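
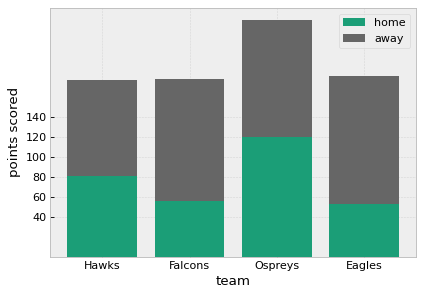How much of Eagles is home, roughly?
≈ 60

home top ≈ 60, bottom ≈ 0; segment ≈ 60.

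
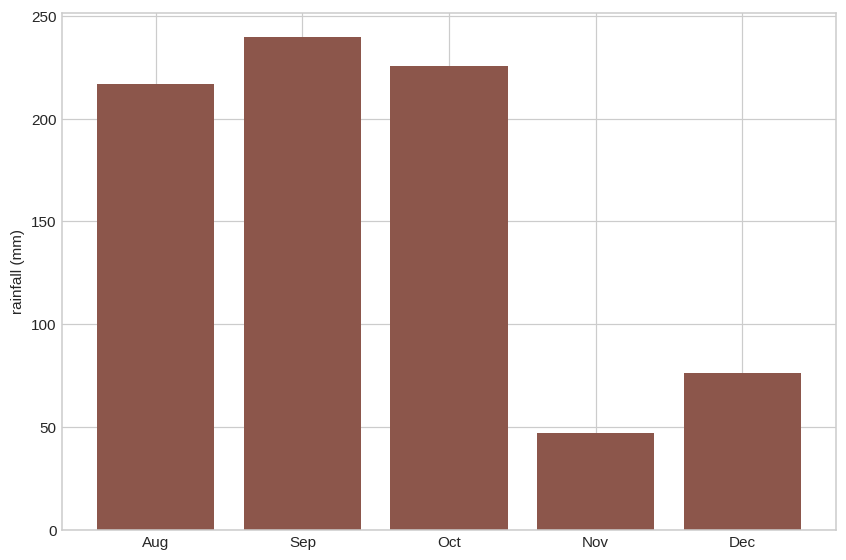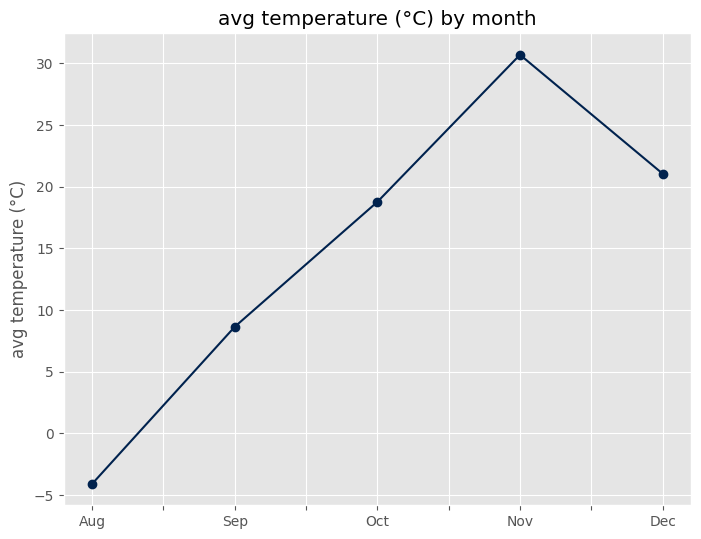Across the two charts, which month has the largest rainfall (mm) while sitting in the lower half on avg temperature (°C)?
Sep

Chart 2 median avg temperature (°C) ≈ 20; below-median months: Aug, Sep. Among those, Sep has the highest rainfall (mm) (≈ 250).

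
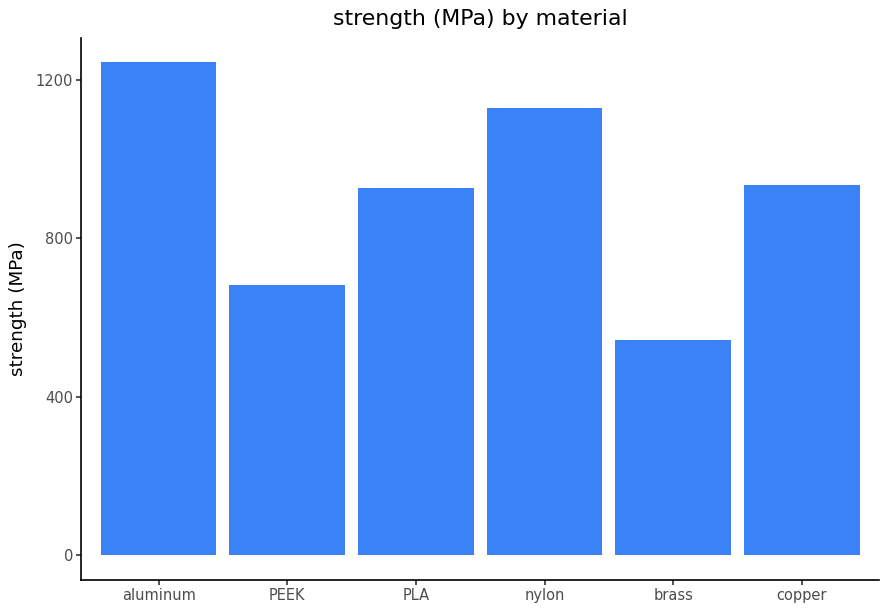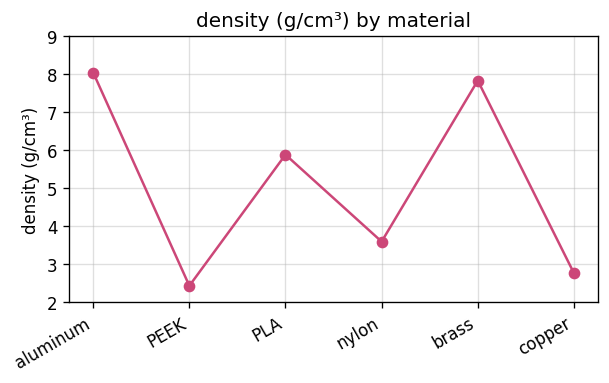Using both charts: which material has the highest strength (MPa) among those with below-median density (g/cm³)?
nylon

Chart 2 median density (g/cm³) ≈ 5; below-median materials: PEEK, nylon, copper. Among those, nylon has the highest strength (MPa) (≈ 1200).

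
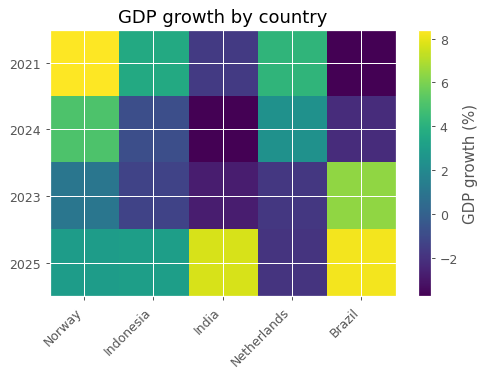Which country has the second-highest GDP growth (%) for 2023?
Norway

Top 3 for 2023: Brazil ≈ 6, Norway ≈ 2, Indonesia ≈ -2.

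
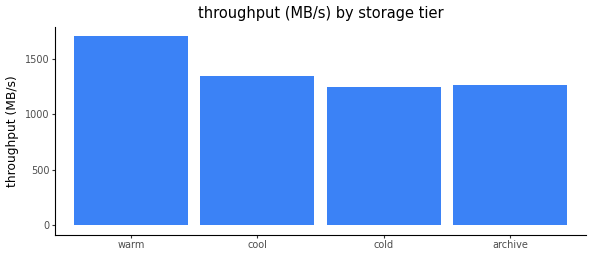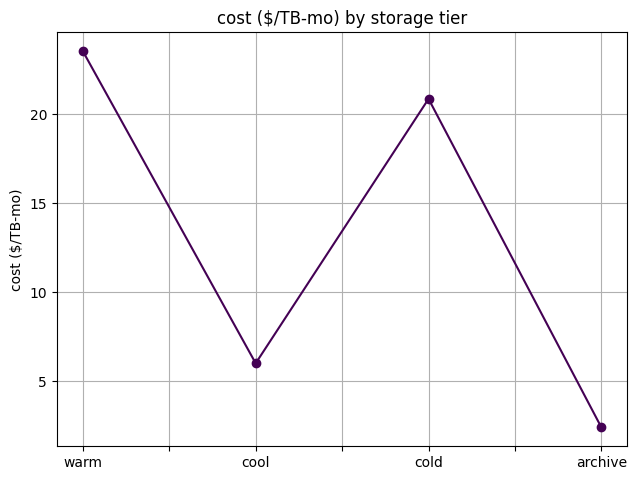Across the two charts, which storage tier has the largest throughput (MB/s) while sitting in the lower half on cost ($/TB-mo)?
cool

Chart 2 median cost ($/TB-mo) ≈ 15; below-median storage tiers: cool, archive. Among those, cool has the highest throughput (MB/s) (≈ 1400).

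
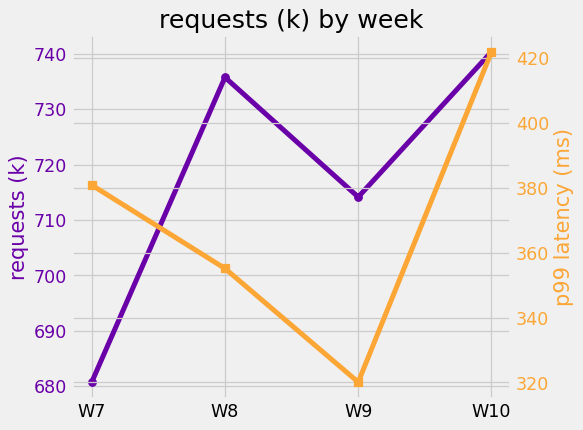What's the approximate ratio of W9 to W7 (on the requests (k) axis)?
W9 ≈ 715, W7 ≈ 680; 715/680 ≈ 1.05.

≈ 1.05×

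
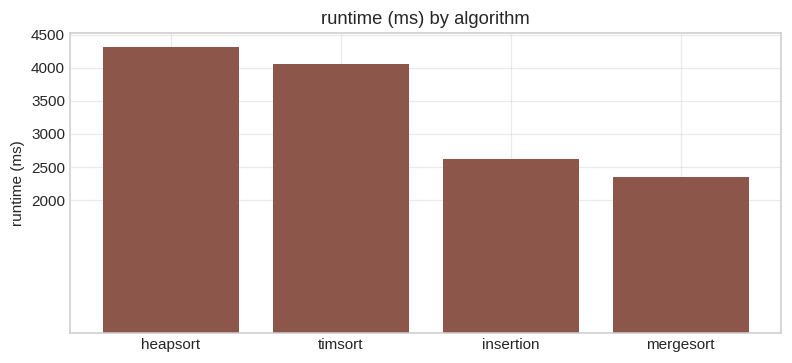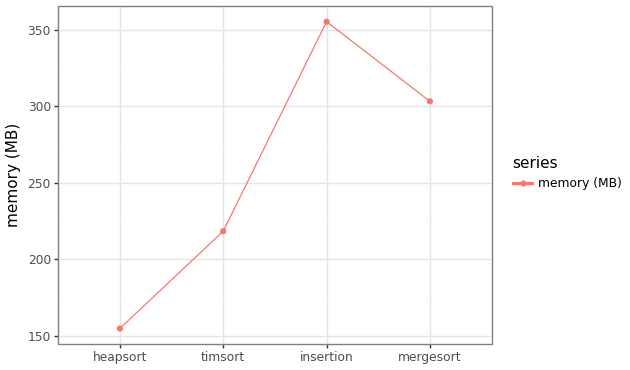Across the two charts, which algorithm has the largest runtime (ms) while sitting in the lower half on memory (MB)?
heapsort

Chart 2 median memory (MB) ≈ 250; below-median algorithms: heapsort, timsort. Among those, heapsort has the highest runtime (ms) (≈ 4500).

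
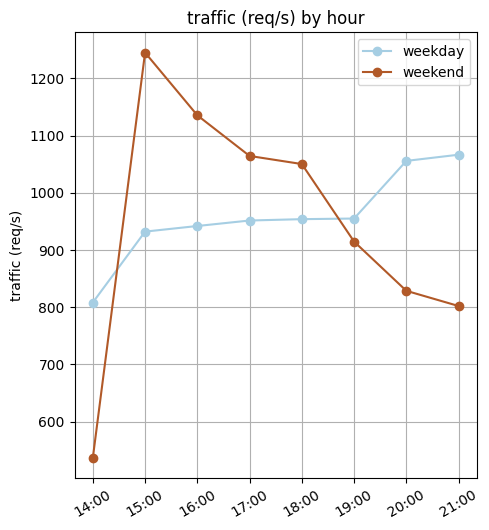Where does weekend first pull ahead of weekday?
15:00

14:00: weekend ≈ 500 vs weekday ≈ 800 (not yet); 15:00: weekend ≈ 1200 vs weekday ≈ 900 (first crossover).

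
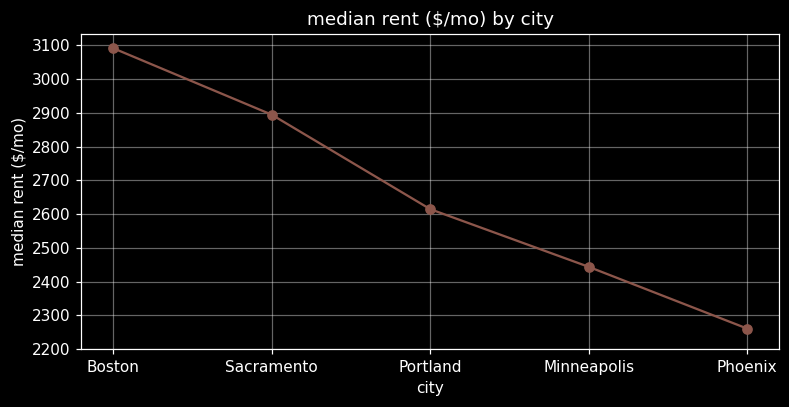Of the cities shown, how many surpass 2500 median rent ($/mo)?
Above 2500: Boston, Sacramento, Portland.

3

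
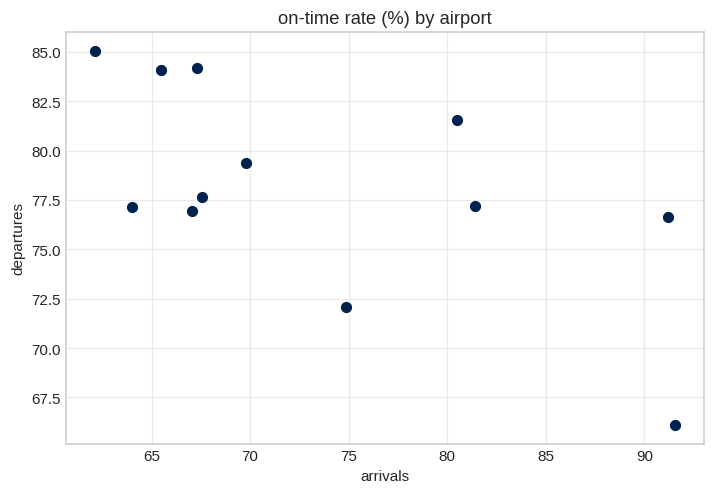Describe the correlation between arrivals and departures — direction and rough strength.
negative, moderate

Points are negatively correlated; moderate (|r| ≈ 0.6).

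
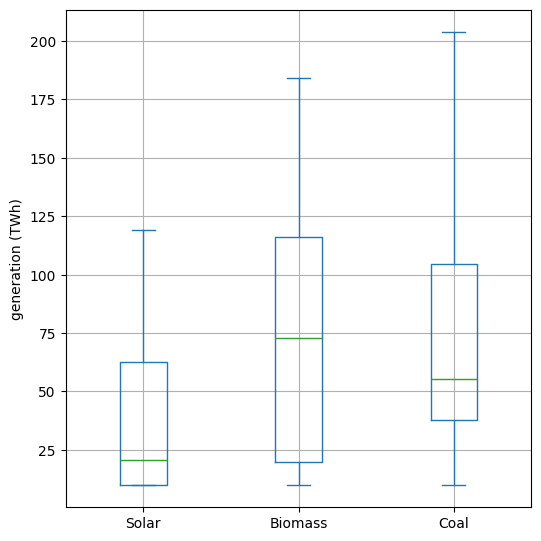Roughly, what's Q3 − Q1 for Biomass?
≈ 95

Q3 ≈ 115, Q1 ≈ 20; IQR ≈ 95.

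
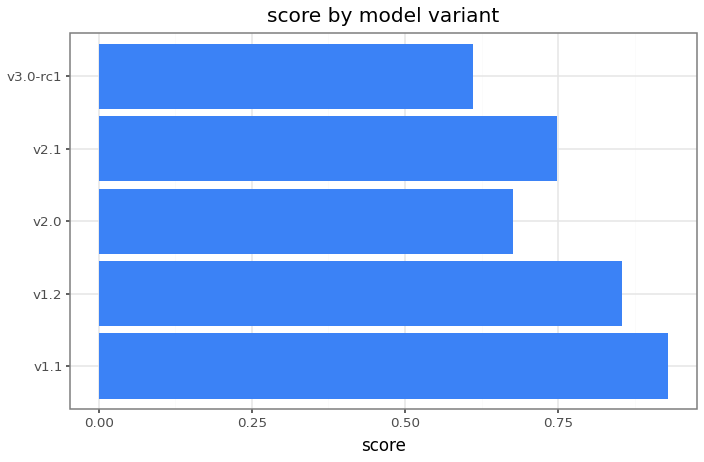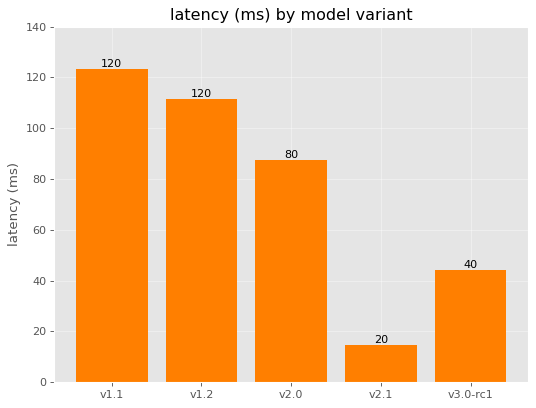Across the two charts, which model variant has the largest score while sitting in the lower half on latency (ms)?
Chart 2 median latency (ms) ≈ 80; below-median model variants: v2.1, v3.0-rc1. Among those, v2.1 has the highest score (≈ 0.7).

v2.1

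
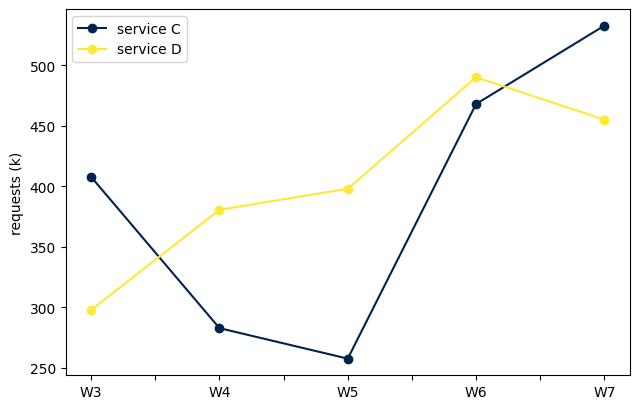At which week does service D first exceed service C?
W4

W3: service D ≈ 300 vs service C ≈ 400 (not yet); W4: service D ≈ 375 vs service C ≈ 275 (first crossover).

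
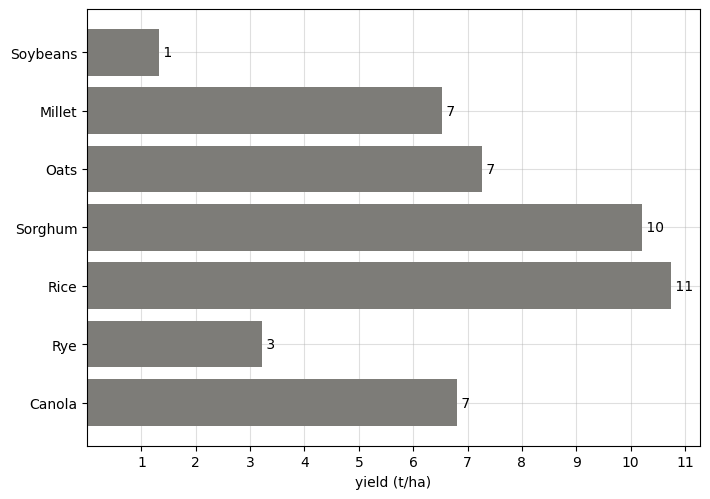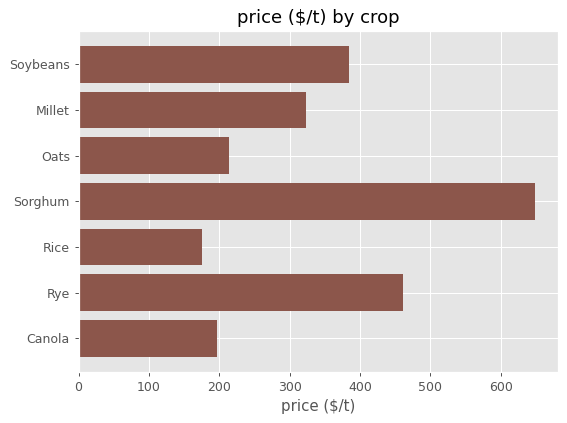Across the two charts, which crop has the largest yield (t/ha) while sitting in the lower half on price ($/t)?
Chart 2 median price ($/t) ≈ 300; below-median crops: Oats, Rice, Canola. Among those, Rice has the highest yield (t/ha) (≈ 11).

Rice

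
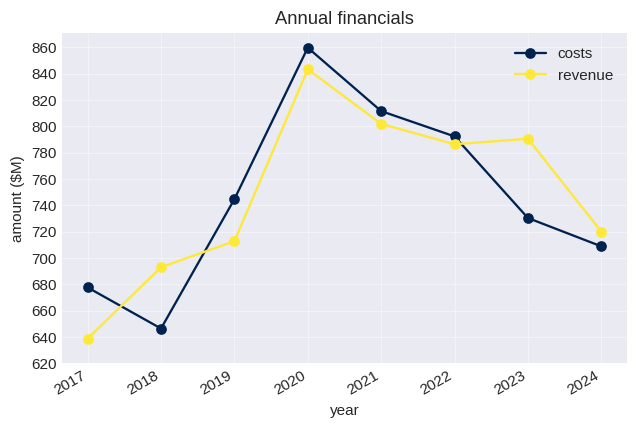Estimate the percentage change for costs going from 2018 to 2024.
≈ +9.4%

2018 ≈ 640, 2024 ≈ 700; (700 − 640) / 640 ≈ +9.4%.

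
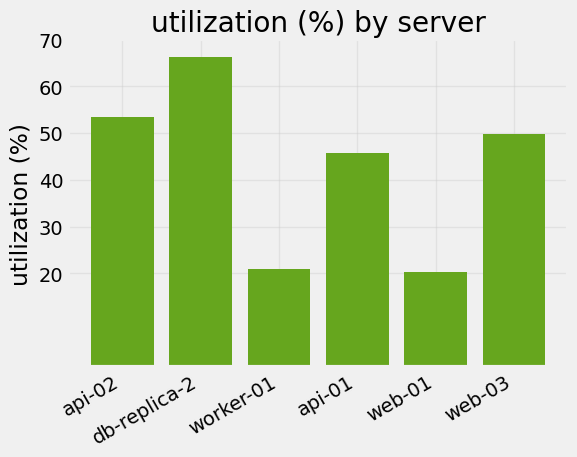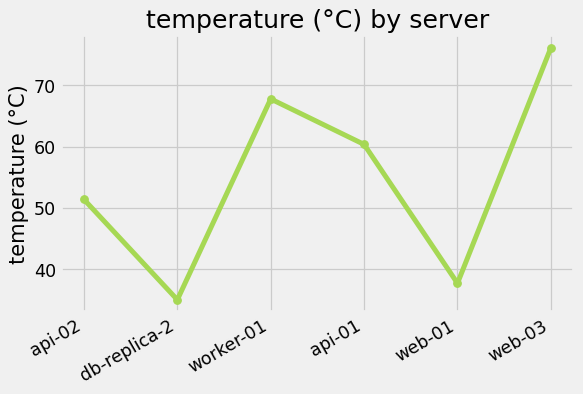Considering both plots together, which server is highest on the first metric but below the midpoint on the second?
Chart 2 median temperature (°C) ≈ 60; below-median servers: api-02, db-replica-2, web-01. Among those, db-replica-2 has the highest utilization (%) (≈ 70).

db-replica-2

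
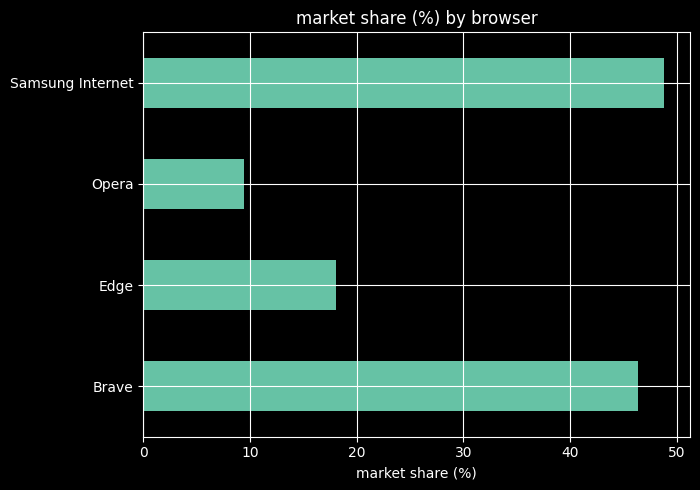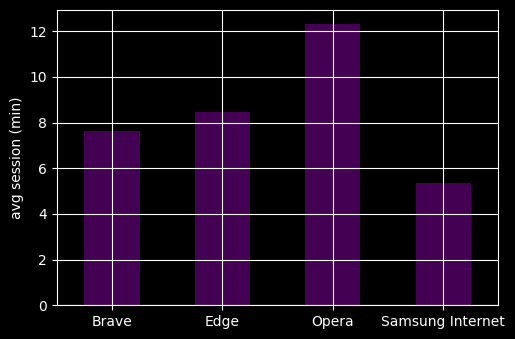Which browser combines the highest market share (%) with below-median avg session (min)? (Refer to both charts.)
Samsung Internet

Chart 2 median avg session (min) ≈ 8; below-median browsers: Brave, Samsung Internet. Among those, Samsung Internet has the highest market share (%) (≈ 50).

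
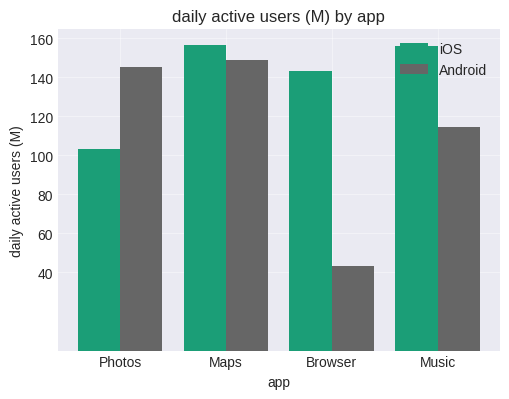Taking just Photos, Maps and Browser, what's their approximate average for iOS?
≈ 133

(100 + 160 + 140) / 3 ≈ 133.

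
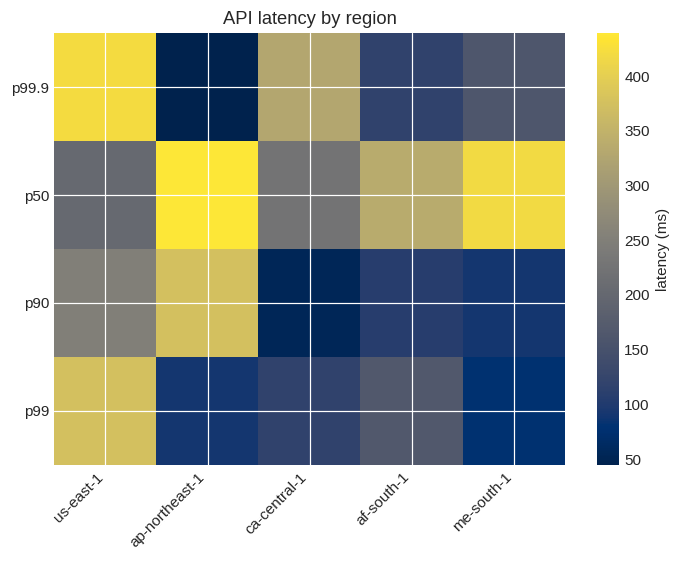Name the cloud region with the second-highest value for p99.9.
Top 3 for p99.9: us-east-1 ≈ 400, ca-central-1 ≈ 350, me-south-1 ≈ 150.

ca-central-1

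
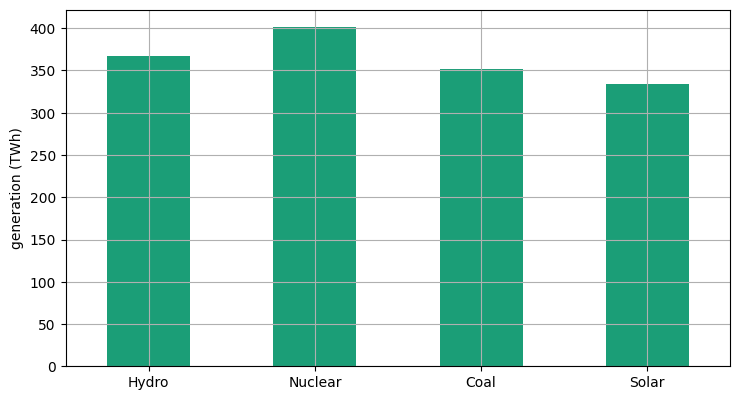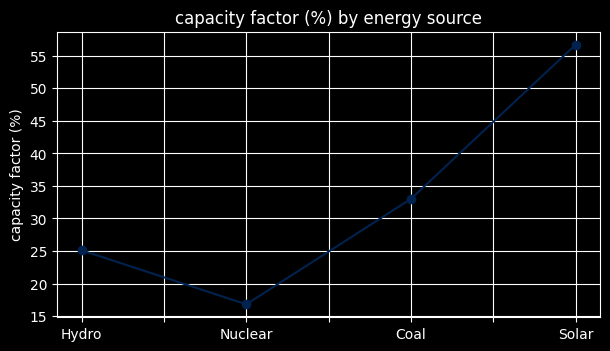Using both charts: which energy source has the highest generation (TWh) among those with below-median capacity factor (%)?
Chart 2 median capacity factor (%) ≈ 30; below-median energy sources: Hydro, Nuclear. Among those, Nuclear has the highest generation (TWh) (≈ 400).

Nuclear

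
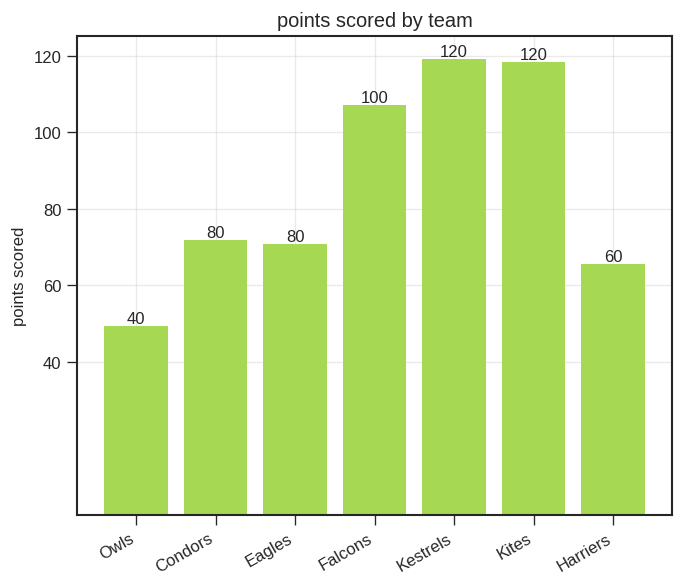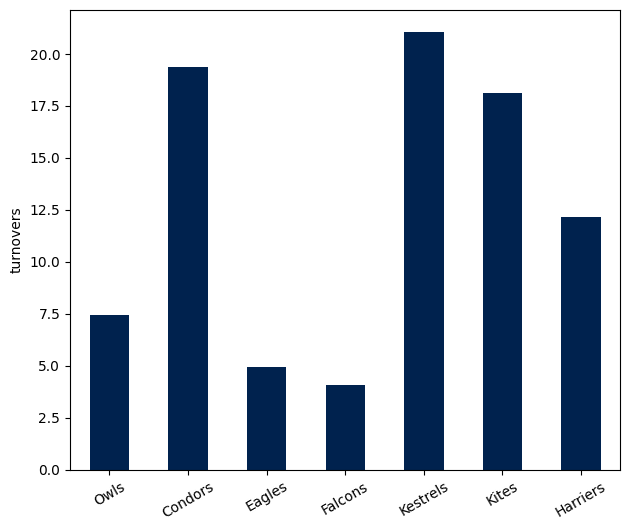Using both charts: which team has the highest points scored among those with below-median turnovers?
Chart 2 median turnovers ≈ 12; below-median teams: Owls, Eagles, Falcons. Among those, Falcons has the highest points scored (≈ 100).

Falcons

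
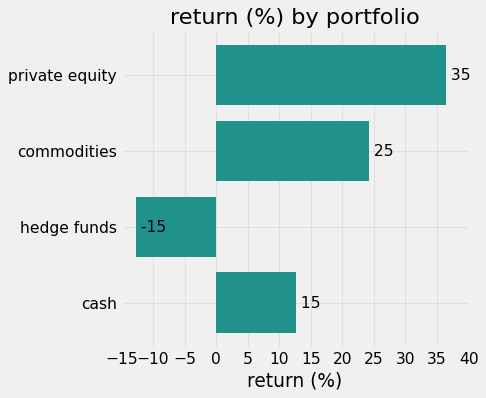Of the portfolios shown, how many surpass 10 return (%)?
Above 10: private equity, commodities, cash.

3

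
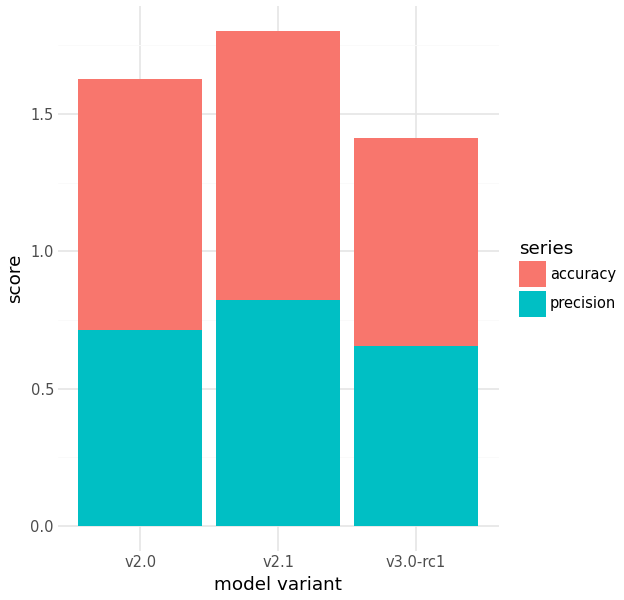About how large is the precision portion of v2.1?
≈ 0.8

precision top ≈ 0.8, bottom ≈ 0.0; segment ≈ 0.8.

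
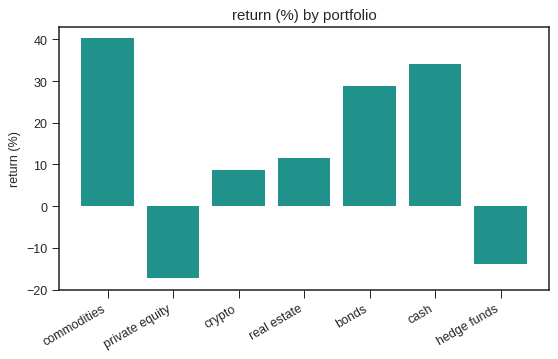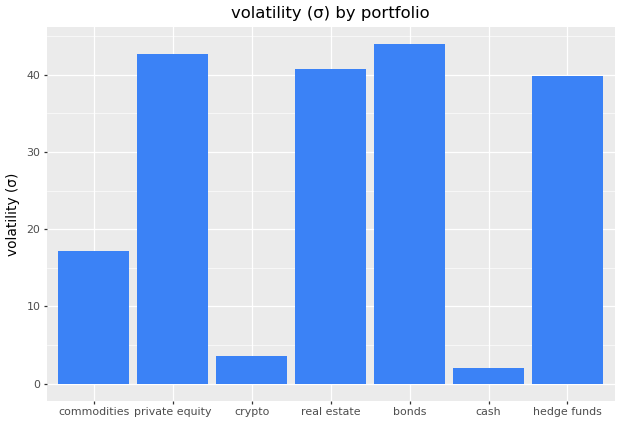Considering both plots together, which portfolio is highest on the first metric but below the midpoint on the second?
commodities

Chart 2 median volatility (σ) ≈ 40; below-median portfolios: commodities, crypto, cash. Among those, commodities has the highest return (%) (≈ 40).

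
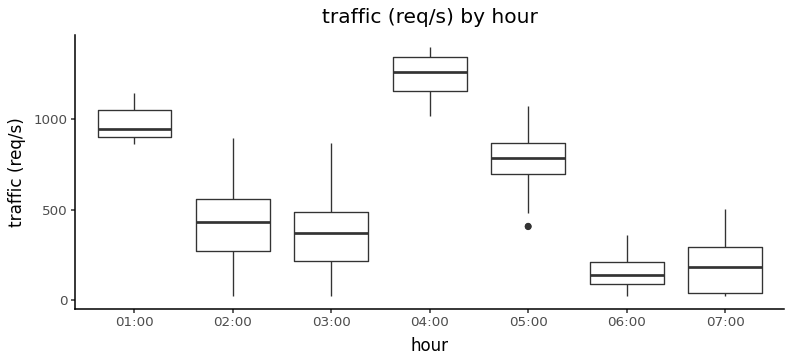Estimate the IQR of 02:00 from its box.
≈ 300

Q3 ≈ 600, Q1 ≈ 300; IQR ≈ 300.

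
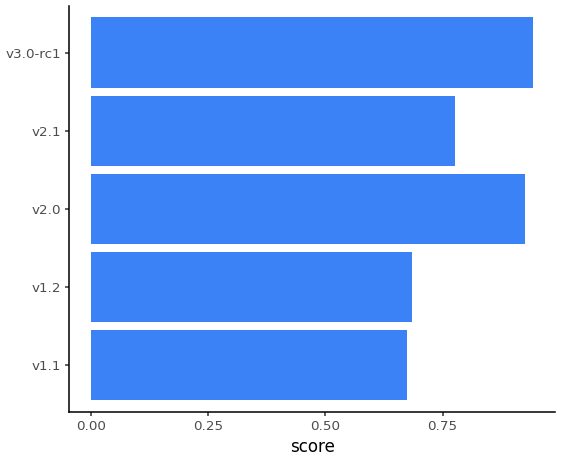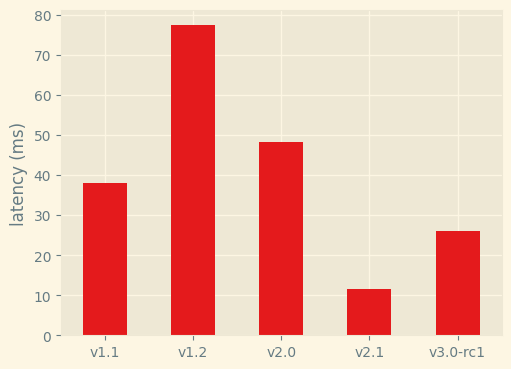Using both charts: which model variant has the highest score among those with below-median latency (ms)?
v3.0-rc1

Chart 2 median latency (ms) ≈ 40; below-median model variants: v2.1, v3.0-rc1. Among those, v3.0-rc1 has the highest score (≈ 0.9).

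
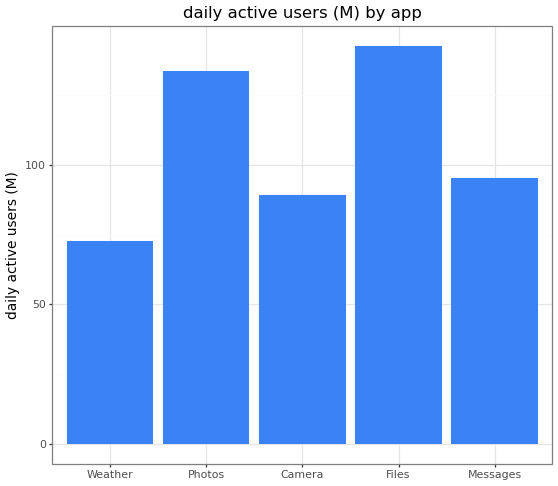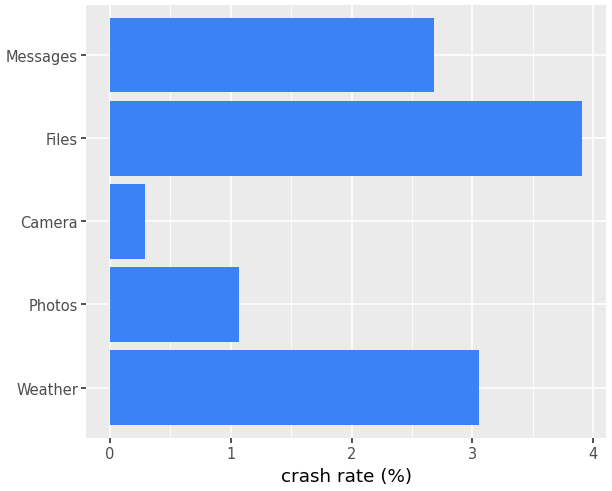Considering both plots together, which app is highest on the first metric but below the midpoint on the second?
Chart 2 median crash rate (%) ≈ 2.5; below-median apps: Photos, Camera. Among those, Photos has the highest daily active users (M) (≈ 140).

Photos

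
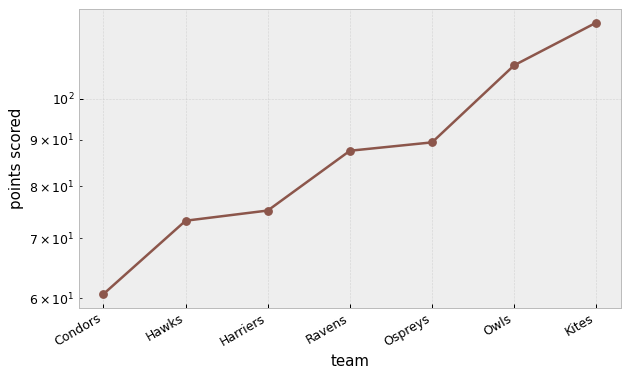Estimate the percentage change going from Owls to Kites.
≈ +9.1%

Owls ≈ 110, Kites ≈ 120; (120 − 110) / 110 ≈ +9.1%.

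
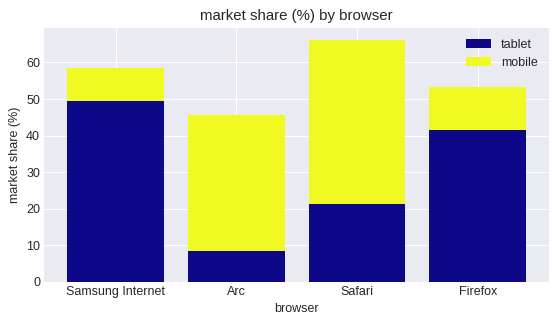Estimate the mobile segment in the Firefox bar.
≈ 10

mobile top ≈ 50, bottom ≈ 40; segment ≈ 10.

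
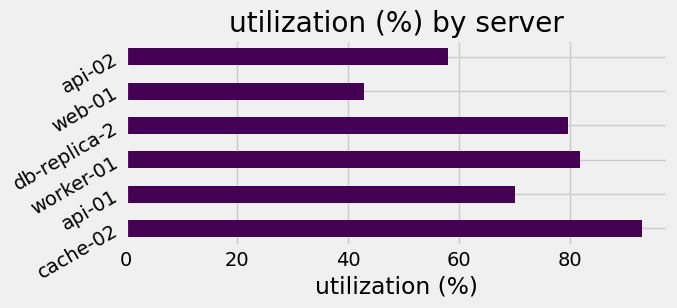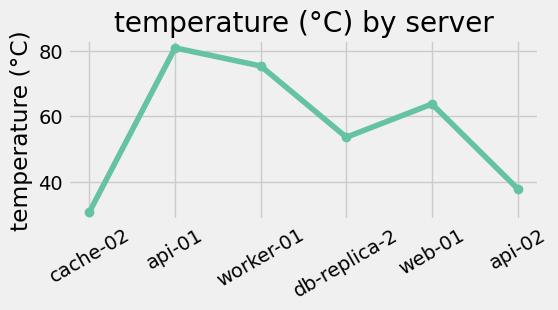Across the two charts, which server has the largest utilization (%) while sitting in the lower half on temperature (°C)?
Chart 2 median temperature (°C) ≈ 60; below-median servers: cache-02, db-replica-2, api-02. Among those, cache-02 has the highest utilization (%) (≈ 90).

cache-02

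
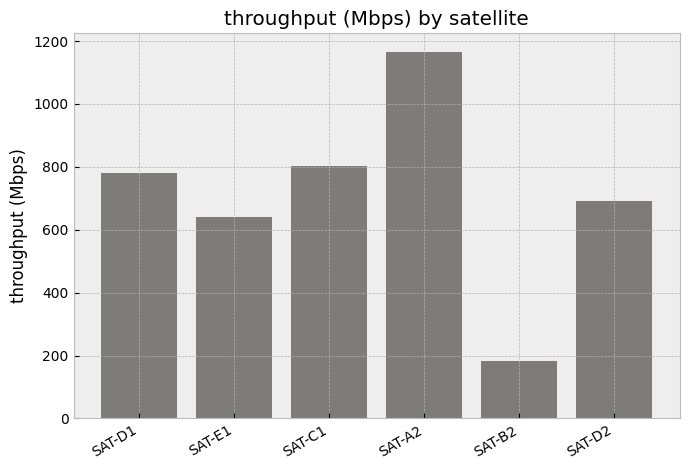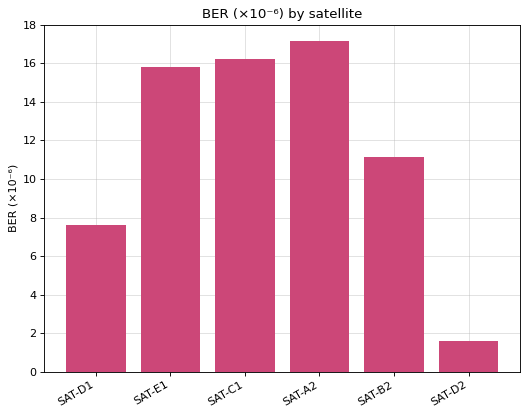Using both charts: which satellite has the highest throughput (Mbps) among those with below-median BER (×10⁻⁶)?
Chart 2 median BER (×10⁻⁶) ≈ 14; below-median satellites: SAT-D1, SAT-B2, SAT-D2. Among those, SAT-D1 has the highest throughput (Mbps) (≈ 800).

SAT-D1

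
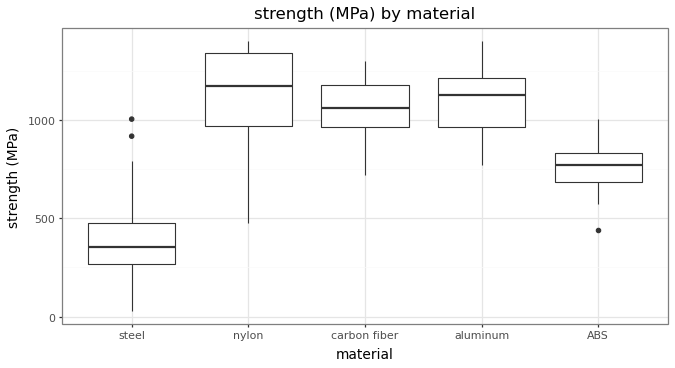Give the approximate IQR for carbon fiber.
≈ 200

Q3 ≈ 1200, Q1 ≈ 1000; IQR ≈ 200.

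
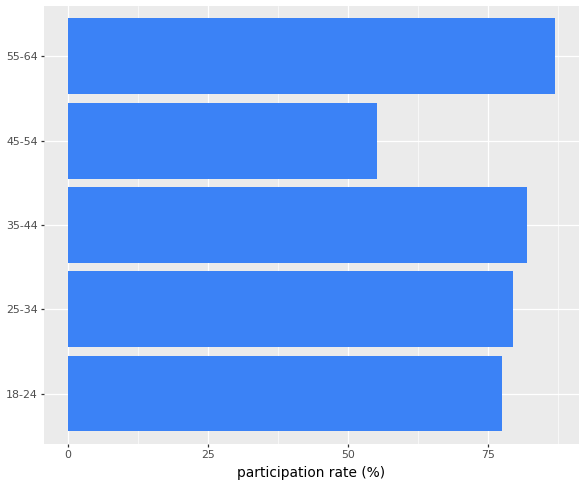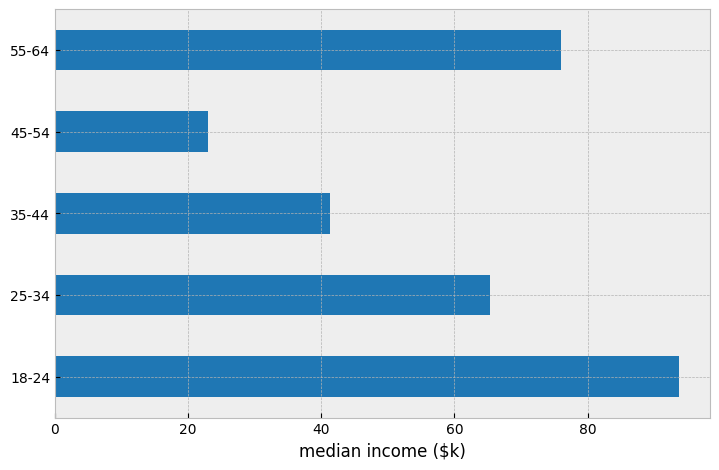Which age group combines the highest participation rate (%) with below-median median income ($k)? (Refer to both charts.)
Chart 2 median median income ($k) ≈ 70; below-median age groups: 35-44, 45-54. Among those, 35-44 has the highest participation rate (%) (≈ 80).

35-44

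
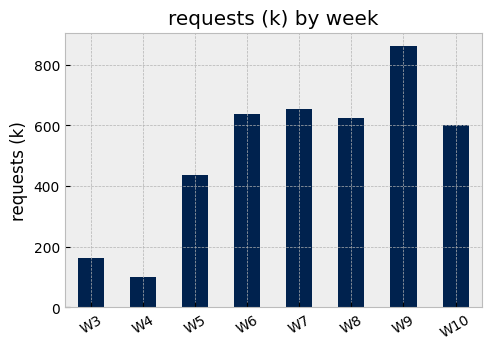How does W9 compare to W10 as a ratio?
≈ 1.5×

W9 ≈ 900, W10 ≈ 600; 900/600 ≈ 1.5.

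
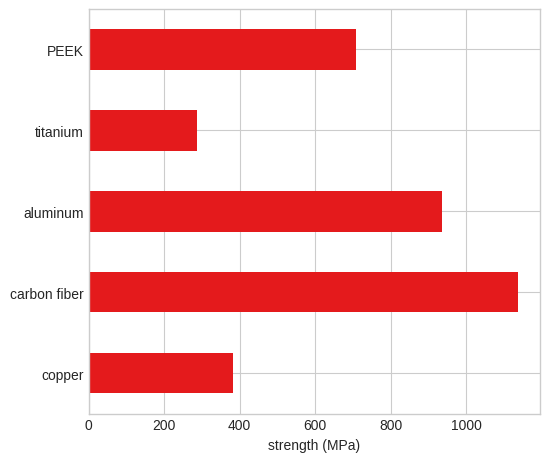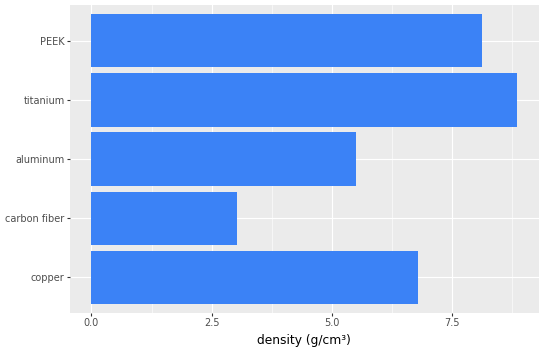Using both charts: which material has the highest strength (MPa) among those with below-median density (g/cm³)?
carbon fiber

Chart 2 median density (g/cm³) ≈ 7; below-median materials: carbon fiber, aluminum. Among those, carbon fiber has the highest strength (MPa) (≈ 1200).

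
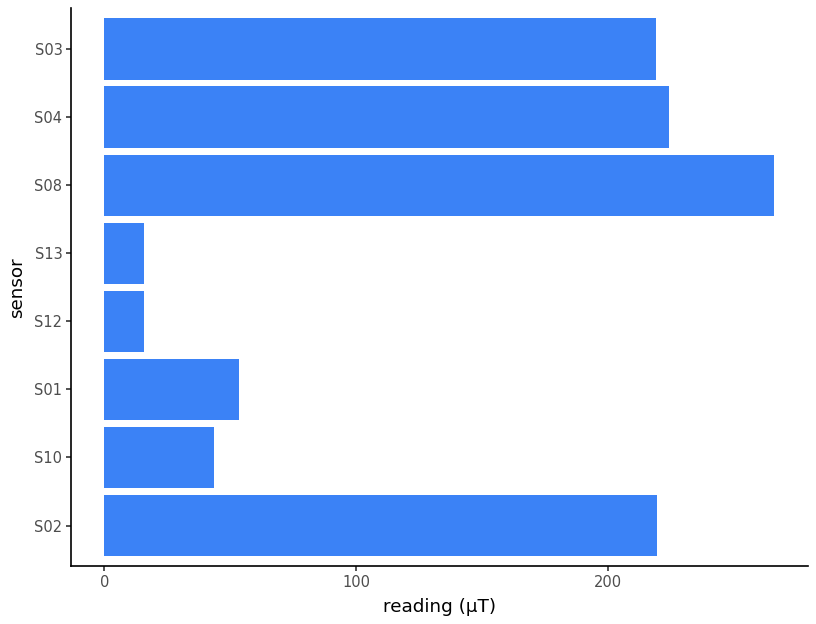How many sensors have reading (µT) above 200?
Above 200: S02, S08, S04, S03.

4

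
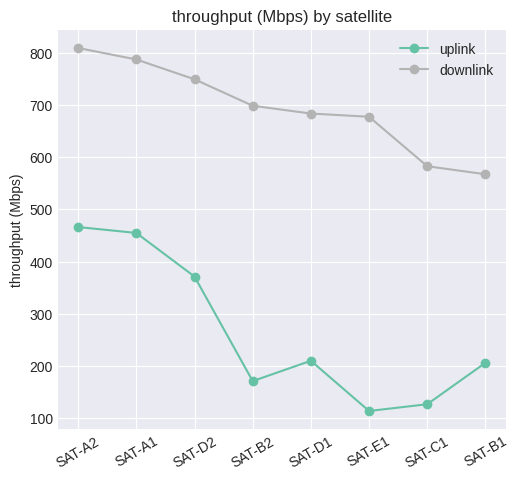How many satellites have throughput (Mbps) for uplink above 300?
3

Above 300: SAT-A2, SAT-A1, SAT-D2.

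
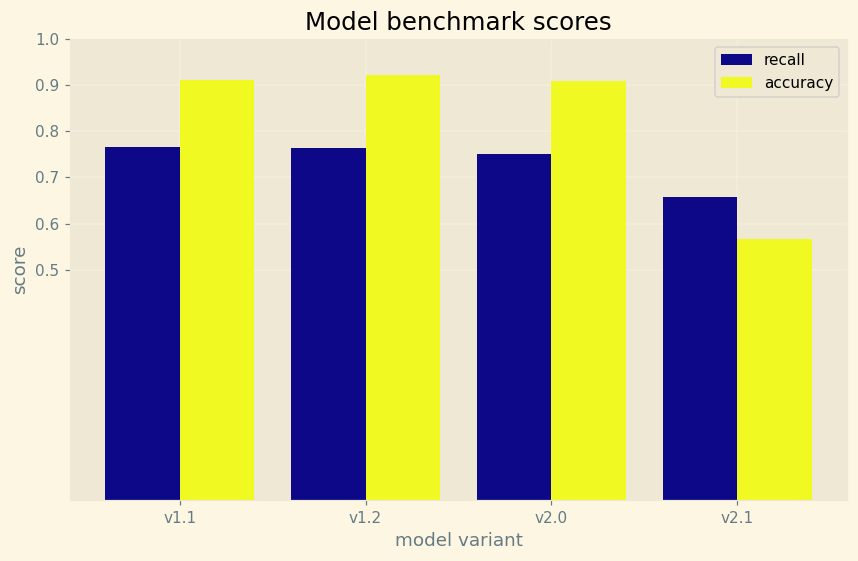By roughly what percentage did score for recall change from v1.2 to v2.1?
v1.2 ≈ 0.8, v2.1 ≈ 0.7; (0.7 − 0.8) / 0.8 ≈ -12.5%.

≈ -12.5%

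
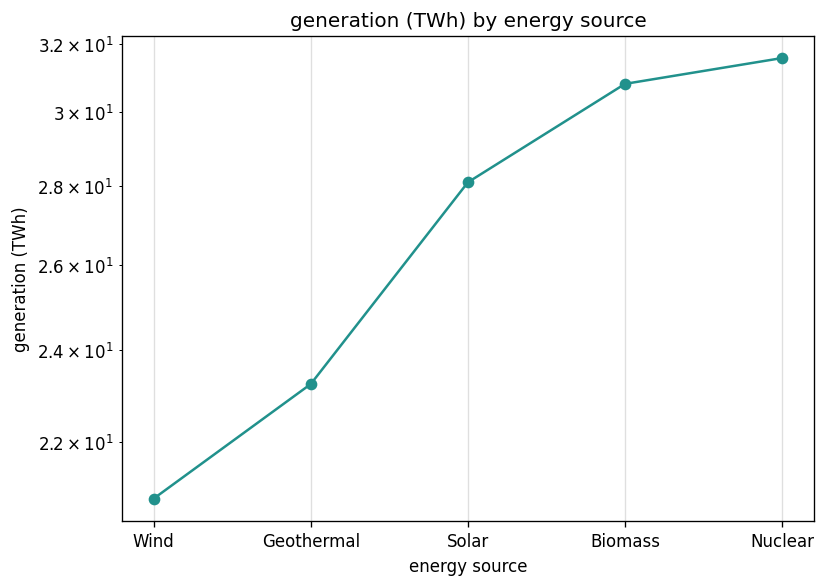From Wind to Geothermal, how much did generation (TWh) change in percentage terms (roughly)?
Wind ≈ 21, Geothermal ≈ 23; (23 − 21) / 21 ≈ +9.5%.

≈ +9.5%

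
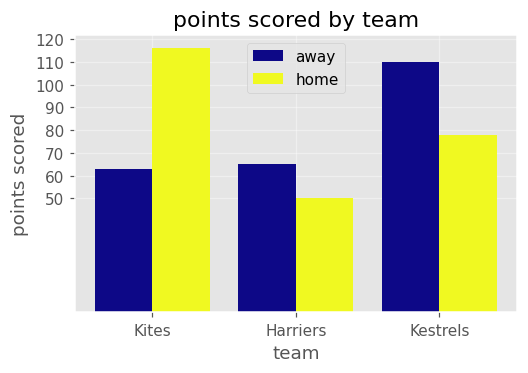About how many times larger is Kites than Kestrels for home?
≈ 1.5×

Kites ≈ 120, Kestrels ≈ 80; 120/80 ≈ 1.5.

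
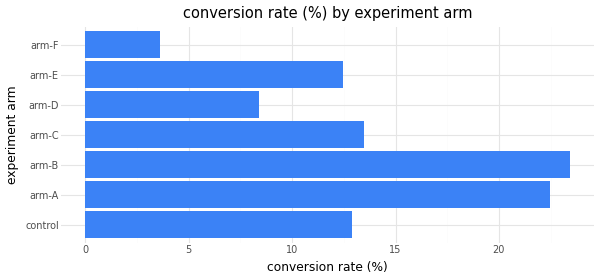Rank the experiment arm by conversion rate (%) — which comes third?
arm-C

Top 4: arm-B ≈ 24, arm-A ≈ 22, arm-C ≈ 14, control ≈ 12.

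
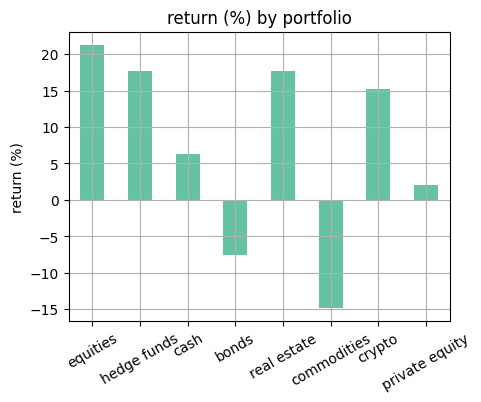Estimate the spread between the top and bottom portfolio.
≈ 35

Max equities ≈ 20, min commodities ≈ -15; range ≈ 35.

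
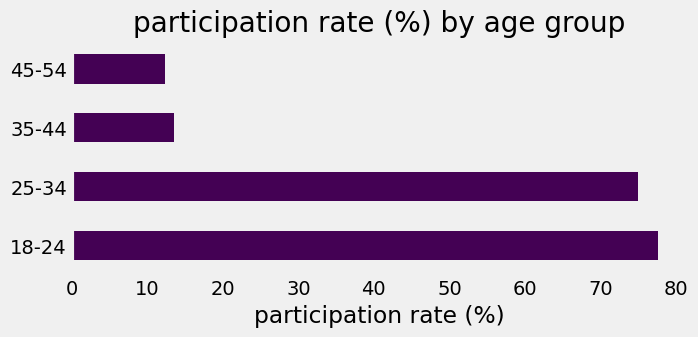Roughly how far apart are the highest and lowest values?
≈ 70

Max 18-24 ≈ 80, min 45-54 ≈ 10; range ≈ 70.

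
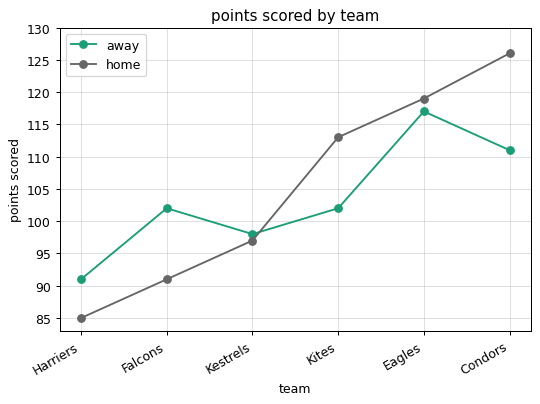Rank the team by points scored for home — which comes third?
Kites

Top 4 for home: Condors ≈ 125, Eagles ≈ 120, Kites ≈ 115, Kestrels ≈ 95.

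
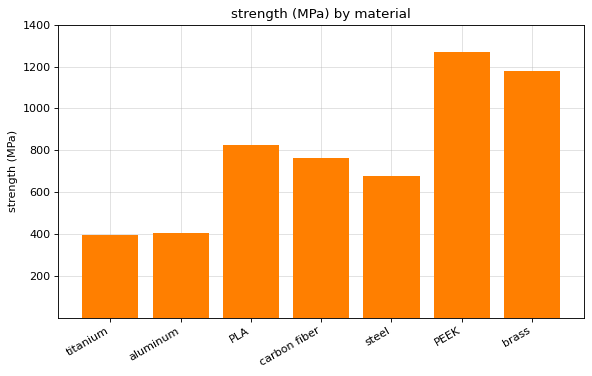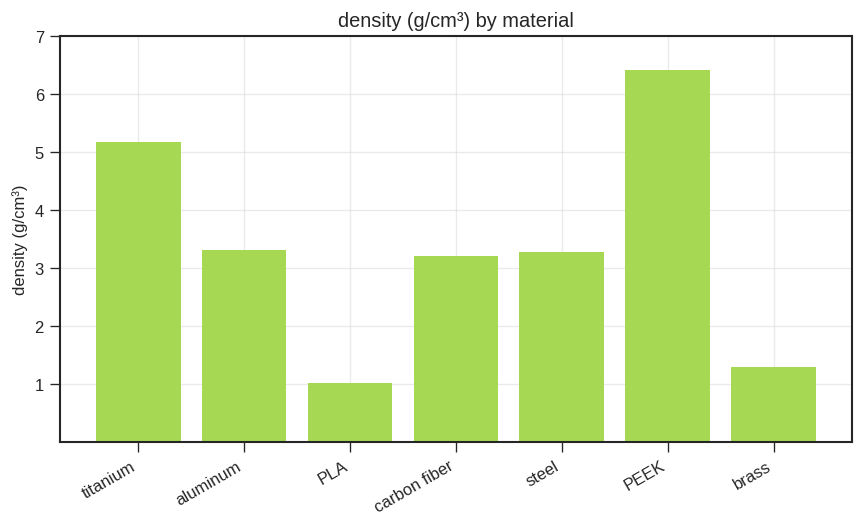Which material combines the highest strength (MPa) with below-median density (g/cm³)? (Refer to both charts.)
Chart 2 median density (g/cm³) ≈ 3; below-median materials: PLA, carbon fiber, brass. Among those, brass has the highest strength (MPa) (≈ 1200).

brass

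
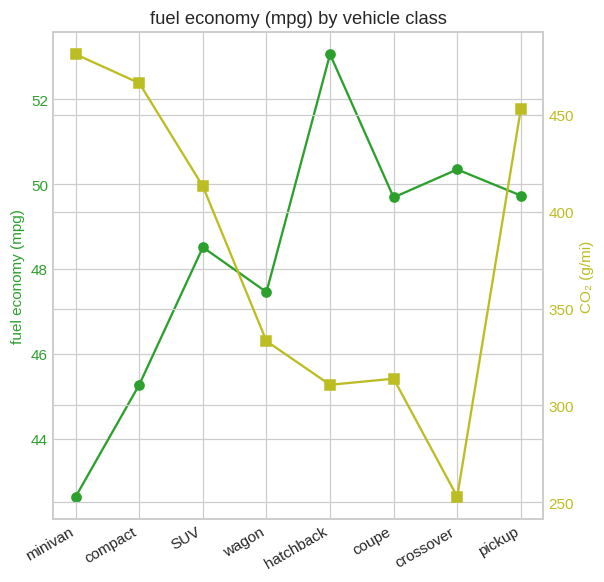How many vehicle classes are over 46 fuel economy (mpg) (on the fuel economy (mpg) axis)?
Above 46: SUV, wagon, hatchback, coupe, crossover, pickup.

6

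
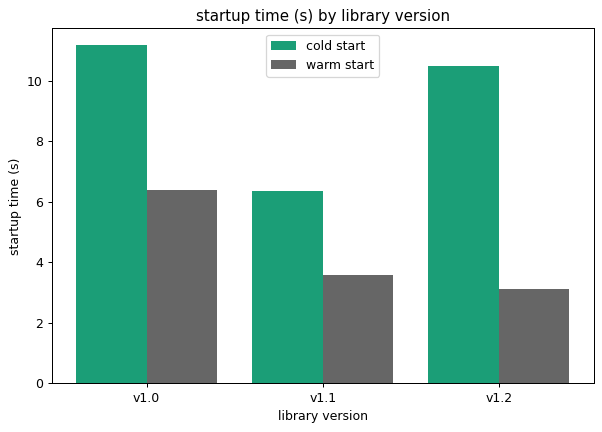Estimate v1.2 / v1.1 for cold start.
v1.2 ≈ 10, v1.1 ≈ 6; 10/6 ≈ 1.67.

≈ 1.67×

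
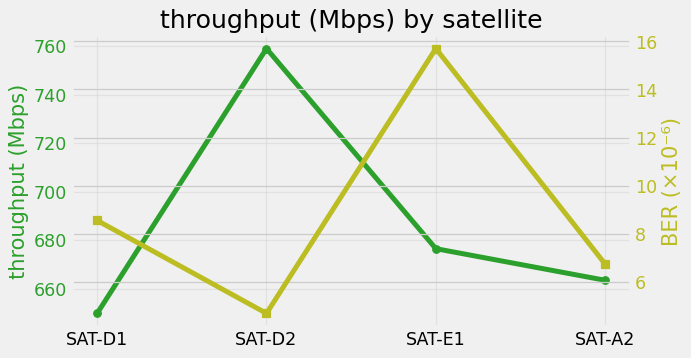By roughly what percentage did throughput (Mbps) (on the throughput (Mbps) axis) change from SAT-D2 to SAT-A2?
≈ -13.2%

SAT-D2 ≈ 760, SAT-A2 ≈ 660; (660 − 760) / 760 ≈ -13.2%.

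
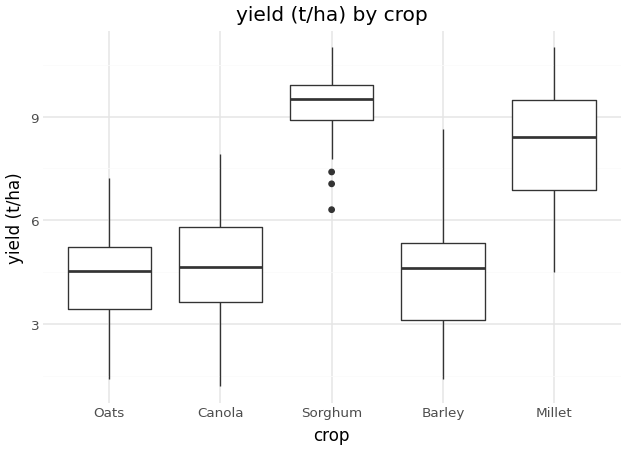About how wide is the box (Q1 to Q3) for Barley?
≈ 2.5

Q3 ≈ 5.5, Q1 ≈ 3.0; IQR ≈ 2.5.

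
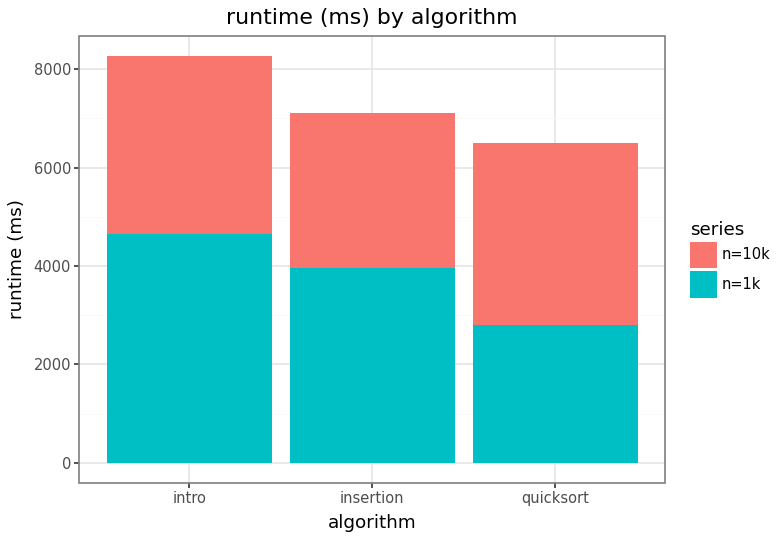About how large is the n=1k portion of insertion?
n=1k top ≈ 4000, bottom ≈ 0; segment ≈ 4000.

≈ 4000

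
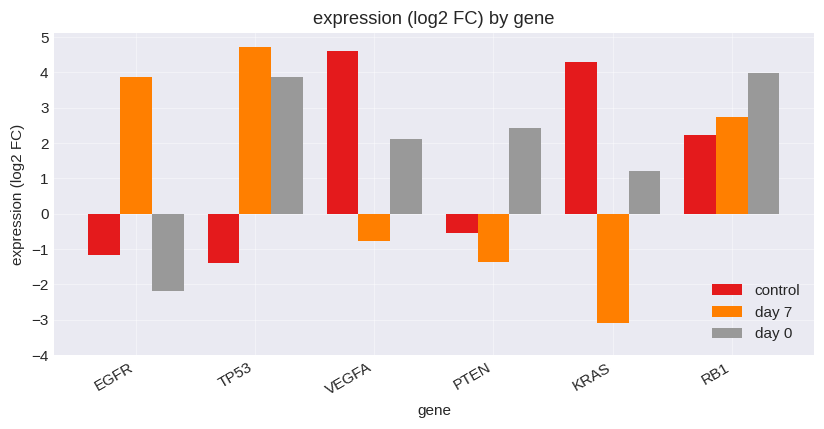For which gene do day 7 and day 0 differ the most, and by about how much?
EGFR, ≈ 6 log2 FC

EGFR: day 7 ≈ 4, day 0 ≈ -2 → gap ≈ 6. Next-largest (KRAS) is only ≈ 4.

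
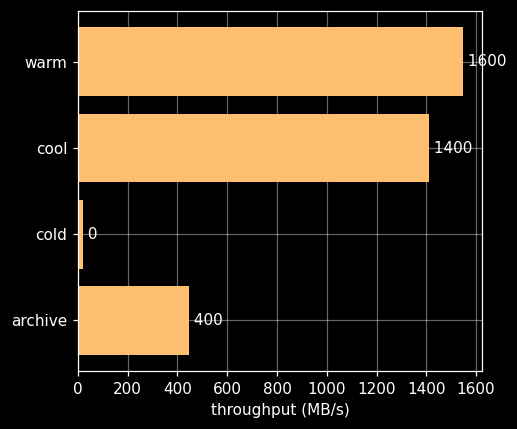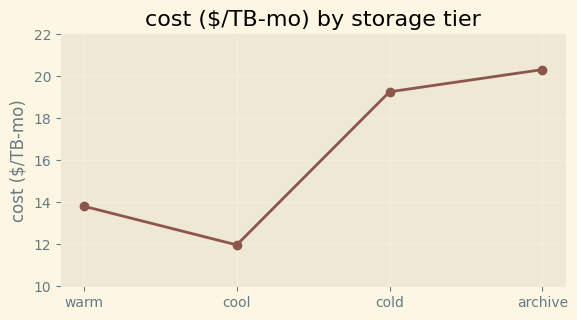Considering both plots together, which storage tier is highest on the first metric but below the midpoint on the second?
Chart 2 median cost ($/TB-mo) ≈ 16; below-median storage tiers: warm, cool. Among those, warm has the highest throughput (MB/s) (≈ 1600).

warm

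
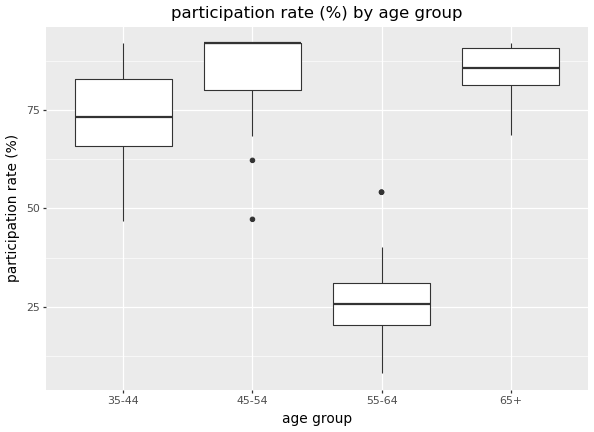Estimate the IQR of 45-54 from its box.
≈ 10

Q3 ≈ 90, Q1 ≈ 80; IQR ≈ 10.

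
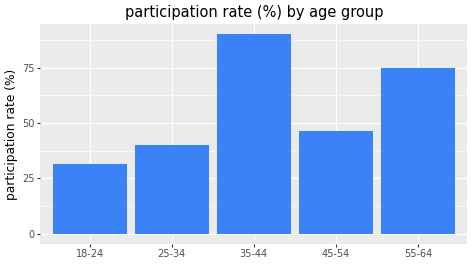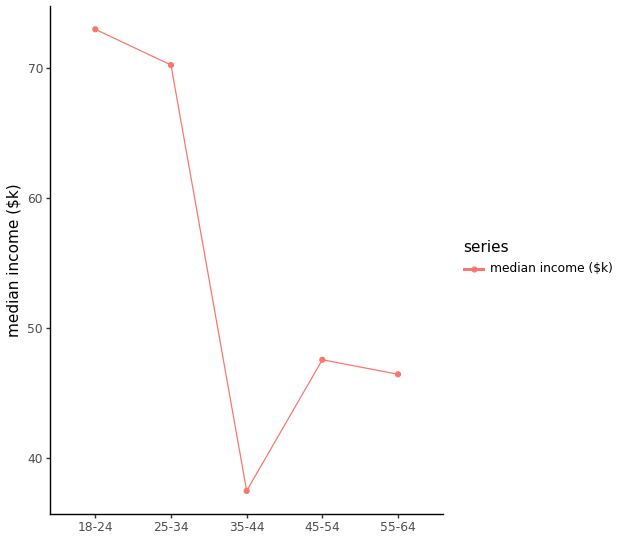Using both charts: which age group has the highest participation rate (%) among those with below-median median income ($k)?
Chart 2 median median income ($k) ≈ 50; below-median age groups: 35-44, 55-64. Among those, 35-44 has the highest participation rate (%) (≈ 90).

35-44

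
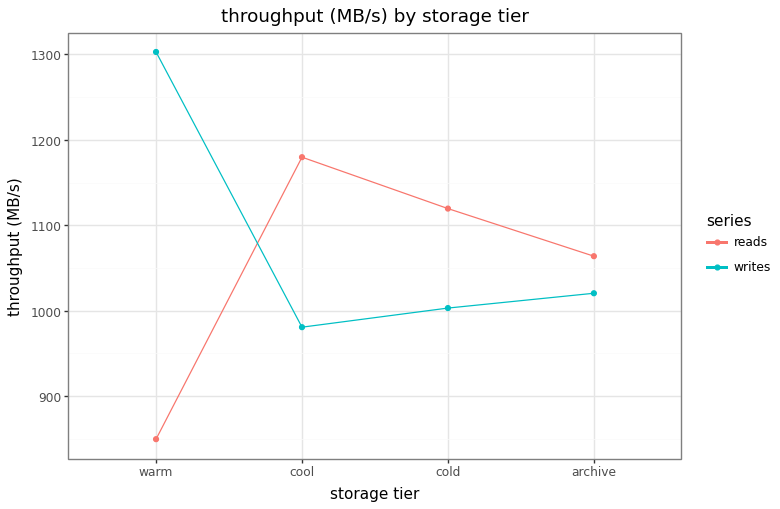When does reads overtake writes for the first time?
cool

warm: reads ≈ 850 vs writes ≈ 1300 (not yet); cool: reads ≈ 1200 vs writes ≈ 1000 (first crossover).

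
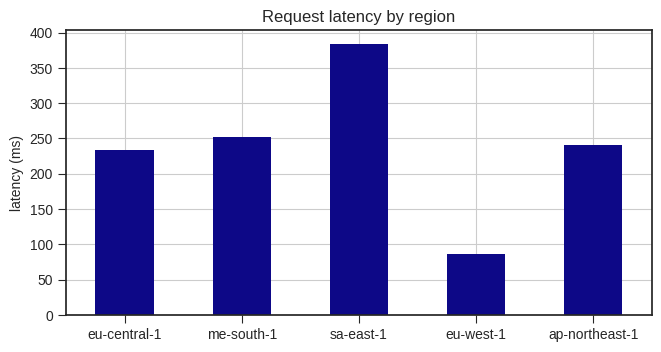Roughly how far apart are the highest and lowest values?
≈ 300

Max sa-east-1 ≈ 400, min eu-west-1 ≈ 100; range ≈ 300.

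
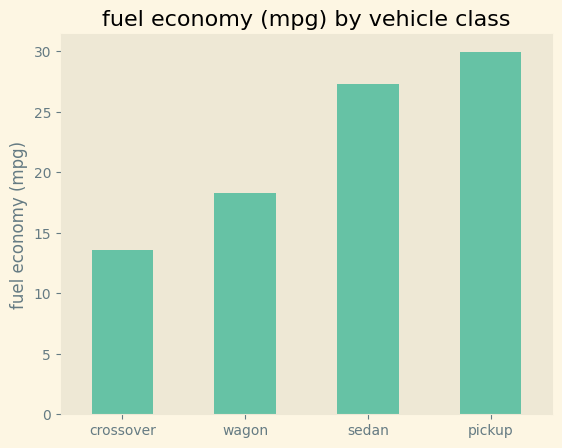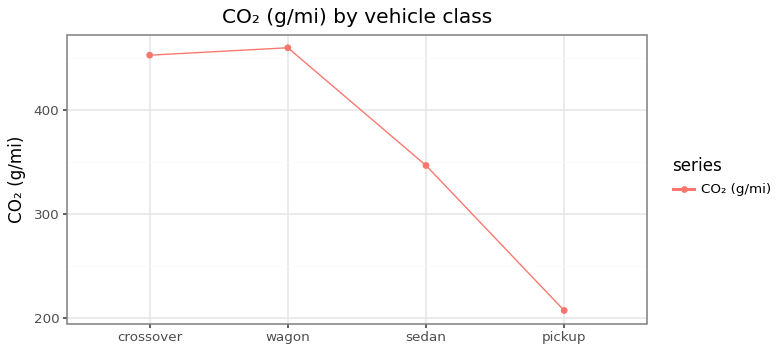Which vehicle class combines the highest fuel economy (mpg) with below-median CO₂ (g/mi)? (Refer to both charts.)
pickup

Chart 2 median CO₂ (g/mi) ≈ 400; below-median vehicle classes: sedan, pickup. Among those, pickup has the highest fuel economy (mpg) (≈ 30).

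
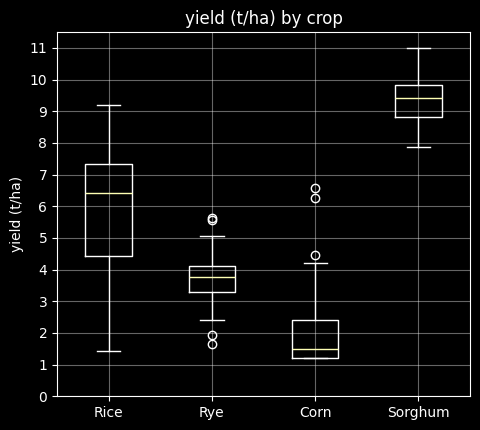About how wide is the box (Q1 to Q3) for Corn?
Q3 ≈ 2, Q1 ≈ 1; IQR ≈ 1.

≈ 1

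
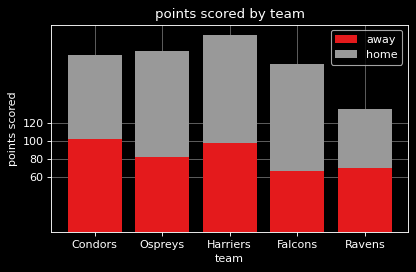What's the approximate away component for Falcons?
away top ≈ 60, bottom ≈ 0; segment ≈ 60.

≈ 60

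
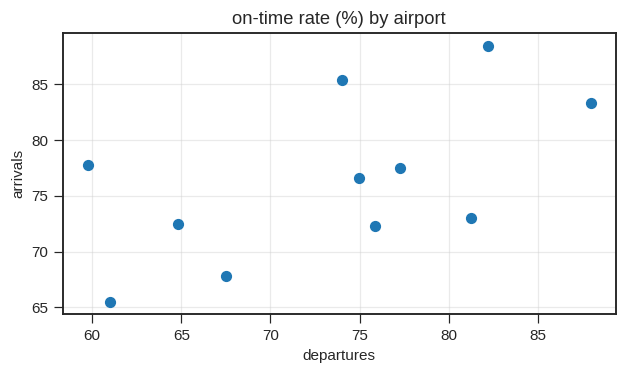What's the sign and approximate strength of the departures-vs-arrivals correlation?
positive, moderate

Points are positively correlated; moderate (|r| ≈ 0.6).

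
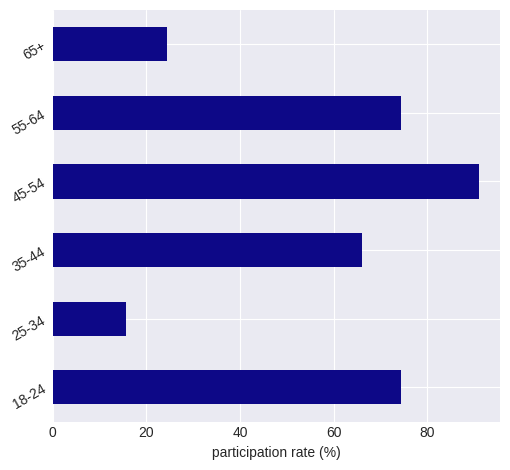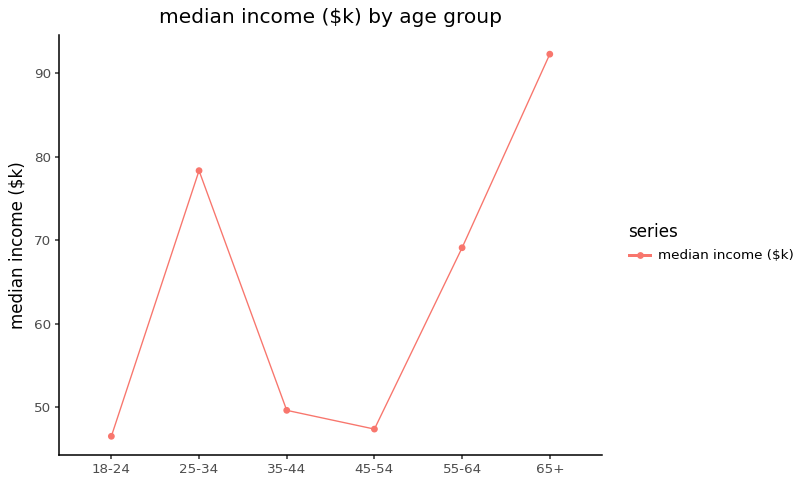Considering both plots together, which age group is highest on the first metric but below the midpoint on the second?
45-54

Chart 2 median median income ($k) ≈ 60; below-median age groups: 18-24, 35-44, 45-54. Among those, 45-54 has the highest participation rate (%) (≈ 90).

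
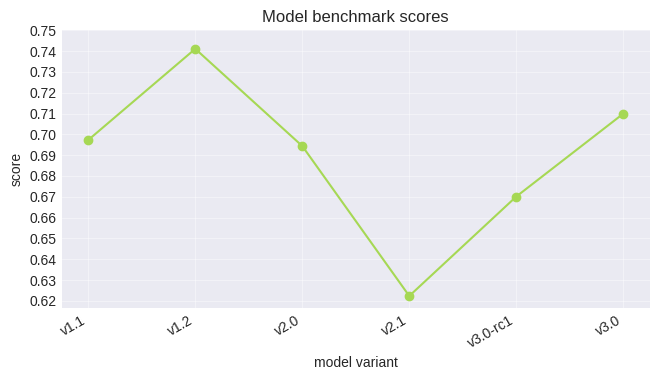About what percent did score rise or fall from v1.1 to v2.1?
≈ -11.4%

v1.1 ≈ 0.70, v2.1 ≈ 0.62; (0.62 − 0.70) / 0.70 ≈ -11.4%.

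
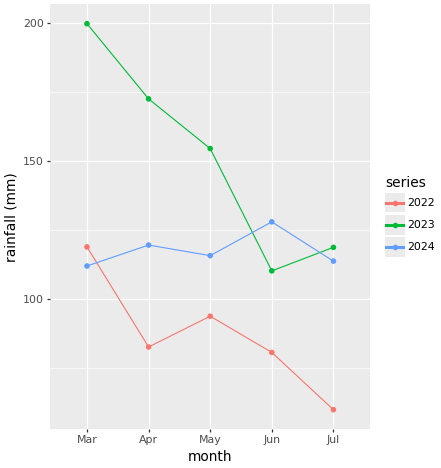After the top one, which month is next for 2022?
May

Top 3 for 2022: Mar ≈ 120, May ≈ 100, Apr ≈ 80.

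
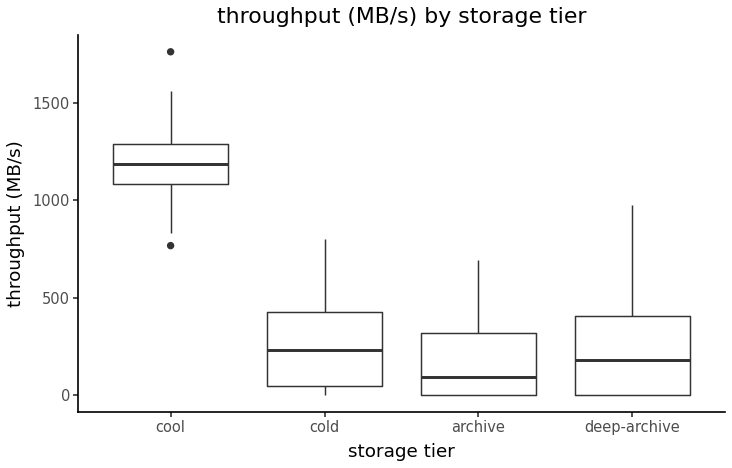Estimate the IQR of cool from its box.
Q3 ≈ 1300, Q1 ≈ 1100; IQR ≈ 200.

≈ 200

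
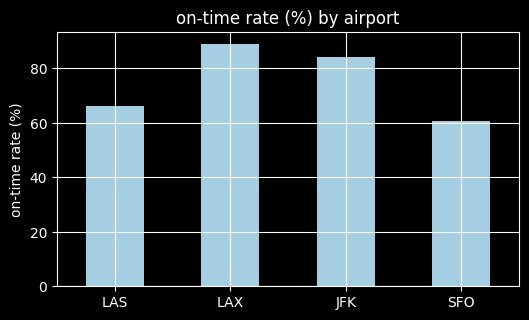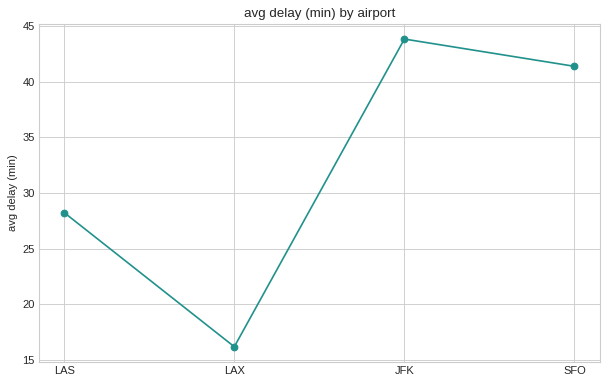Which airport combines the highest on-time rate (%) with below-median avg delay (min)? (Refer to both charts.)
Chart 2 median avg delay (min) ≈ 35; below-median airports: LAS, LAX. Among those, LAX has the highest on-time rate (%) (≈ 90).

LAX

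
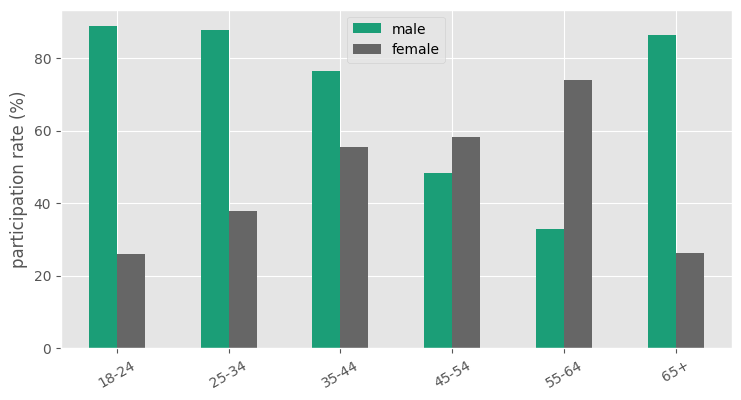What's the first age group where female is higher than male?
35-44: female ≈ 60 vs male ≈ 80 (not yet); 45-54: female ≈ 60 vs male ≈ 50 (first crossover).

45-54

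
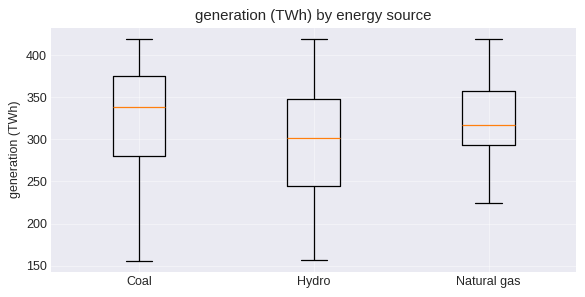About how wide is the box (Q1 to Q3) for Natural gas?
≈ 65

Q3 ≈ 360, Q1 ≈ 295; IQR ≈ 65.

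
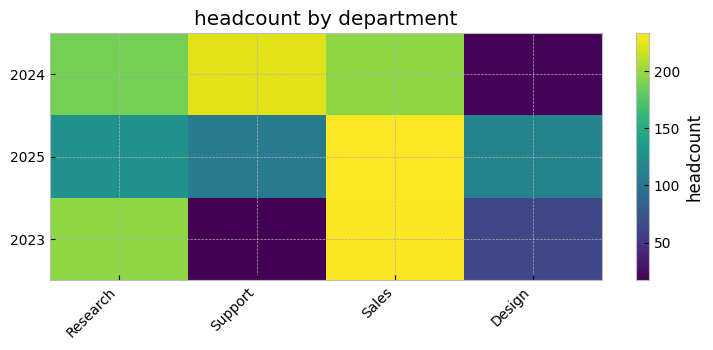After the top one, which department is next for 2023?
Research

Top 3 for 2023: Sales ≈ 240, Research ≈ 200, Design ≈ 60.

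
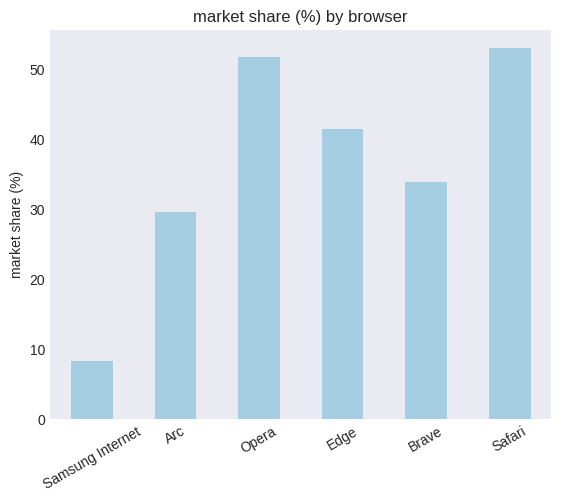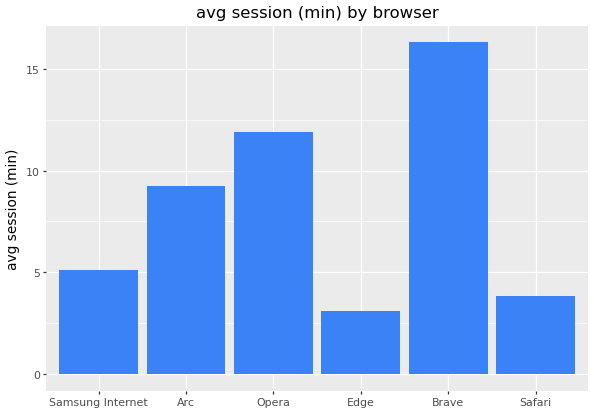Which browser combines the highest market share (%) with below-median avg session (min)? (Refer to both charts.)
Chart 2 median avg session (min) ≈ 8; below-median browsers: Samsung Internet, Edge, Safari. Among those, Safari has the highest market share (%) (≈ 55).

Safari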